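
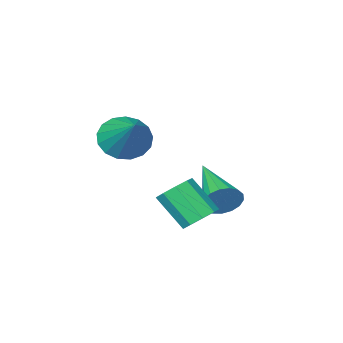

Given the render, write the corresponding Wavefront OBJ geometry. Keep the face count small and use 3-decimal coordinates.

v 3.579 0.74 0.722
v 4.204 0.399 0.887
v 3.961 1.9 1.678
v 4.287 0.598 0.613
v 4.208 0.829 0.363
v 3.986 1.04 0.196
v 3.67 1.183 0.149
v 3.334 1.223 0.234
v 3.053 1.153 0.43
v 2.894 0.989 0.694
v 2.891 0.767 0.964
v 3.046 0.539 1.179
v 3.324 0.358 1.289
v 3.659 0.263 1.27
v 3.977 0.278 1.125
v 0.843 1.159 -2.087
v 1.04 0.943 -2.588
v 0.397 -0.539 -1.533
v 1.263 0.939 -2.422
v 1.389 0.985 -2.179
v 1.39 1.071 -1.915
v 1.266 1.176 -1.69
v 1.046 1.278 -1.556
v 0.778 1.353 -1.544
v 0.526 1.382 -1.656
v 0.347 1.361 -1.866
v 0.281 1.293 -2.127
v 0.344 1.195 -2.379
v 0.521 1.088 -2.564
v 0.773 0.997 -2.639
v 2.301 2.34 -1.866
v 2.616 2.044 -2.238
v 2.955 1.284 -1.345
v 2.639 1.58 -0.974
v 2.83 2.328 -2.077
v 3.169 1.568 -1.185
v 2.796 2.617 -1.818
v 3.135 1.857 -0.926
v 2.531 2.777 -1.581
v 2.869 2.017 -0.689
v 2.157 2.732 -1.478
v 2.496 1.972 -0.586
v 1.851 2.504 -1.556
v 2.19 1.744 -0.664
v 1.755 2.199 -1.779
v 2.094 1.439 -0.887
v 1.915 1.96 -2.043
v 2.253 1.2 -1.151
v 2.255 1.899 -2.224
v 2.593 1.139 -1.332
f 2 1 4
f 2 4 3
f 4 1 5
f 4 5 3
f 5 1 6
f 5 6 3
f 6 1 7
f 6 7 3
f 7 1 8
f 7 8 3
f 8 1 9
f 8 9 3
f 9 1 10
f 9 10 3
f 10 1 11
f 10 11 3
f 11 1 12
f 11 12 3
f 12 1 13
f 12 13 3
f 13 1 14
f 13 14 3
f 14 1 15
f 14 15 3
f 15 1 2
f 15 2 3
f 17 16 19
f 17 19 18
f 19 16 20
f 19 20 18
f 20 16 21
f 20 21 18
f 21 16 22
f 21 22 18
f 22 16 23
f 22 23 18
f 23 16 24
f 23 24 18
f 24 16 25
f 24 25 18
f 25 16 26
f 25 26 18
f 26 16 27
f 26 27 18
f 27 16 28
f 27 28 18
f 28 16 29
f 28 29 18
f 29 16 30
f 29 30 18
f 30 16 17
f 30 17 18
f 32 31 35
f 32 35 33
f 33 35 36
f 33 36 34
f 35 31 37
f 35 37 36
f 36 37 38
f 36 38 34
f 37 31 39
f 37 39 38
f 38 39 40
f 38 40 34
f 39 31 41
f 39 41 40
f 40 41 42
f 40 42 34
f 41 31 43
f 41 43 42
f 42 43 44
f 42 44 34
f 43 31 45
f 43 45 44
f 44 45 46
f 44 46 34
f 45 31 47
f 45 47 46
f 46 47 48
f 46 48 34
f 47 31 49
f 47 49 48
f 48 49 50
f 48 50 34
f 49 31 32
f 49 32 50
f 50 32 33
f 50 33 34



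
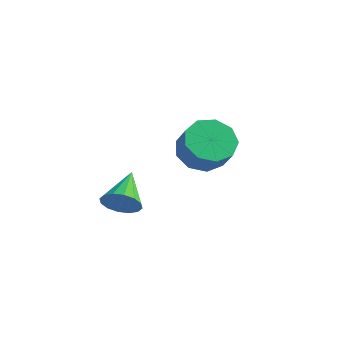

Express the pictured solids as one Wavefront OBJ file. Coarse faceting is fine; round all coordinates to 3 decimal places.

v 1.542 -4.643 -3.738
v 1.996 -4.258 -4.242
v 1.078 -3.237 -3.082
v 1.638 -4.29 -4.427
v 1.255 -4.417 -4.427
v 0.948 -4.604 -4.242
v 0.801 -4.802 -3.923
v 0.853 -4.957 -3.554
v 1.089 -5.028 -3.234
v 1.446 -4.996 -3.049
v 1.83 -4.87 -3.049
v 2.136 -4.682 -3.234
v 2.283 -4.484 -3.554
v 2.232 -4.329 -3.923
v 2.026 0.016 -3.416
v 2.91 0.063 -3.962
v 3.557 -0.349 -2.95
v 2.674 -0.396 -2.404
v 2.793 0.684 -3.634
v 3.441 0.271 -2.623
v 2.318 0.992 -3.205
v 2.965 0.579 -2.193
v 1.706 0.844 -2.874
v 2.353 0.431 -1.862
v 1.244 0.308 -2.796
v 1.891 -0.104 -1.784
v 1.148 -0.364 -3.009
v 1.795 -0.776 -1.997
v 1.463 -0.858 -3.412
v 2.11 -1.271 -2.4
v 2.042 -0.943 -3.817
v 2.689 -1.356 -2.805
v 2.613 -0.579 -4.034
v 3.261 -0.992 -3.022
f 2 1 4
f 2 4 3
f 4 1 5
f 4 5 3
f 5 1 6
f 5 6 3
f 6 1 7
f 6 7 3
f 7 1 8
f 7 8 3
f 8 1 9
f 8 9 3
f 9 1 10
f 9 10 3
f 10 1 11
f 10 11 3
f 11 1 12
f 11 12 3
f 12 1 13
f 12 13 3
f 13 1 14
f 13 14 3
f 14 1 2
f 14 2 3
f 16 15 19
f 16 19 17
f 17 19 20
f 17 20 18
f 19 15 21
f 19 21 20
f 20 21 22
f 20 22 18
f 21 15 23
f 21 23 22
f 22 23 24
f 22 24 18
f 23 15 25
f 23 25 24
f 24 25 26
f 24 26 18
f 25 15 27
f 25 27 26
f 26 27 28
f 26 28 18
f 27 15 29
f 27 29 28
f 28 29 30
f 28 30 18
f 29 15 31
f 29 31 30
f 30 31 32
f 30 32 18
f 31 15 33
f 31 33 32
f 32 33 34
f 32 34 18
f 33 15 16
f 33 16 34
f 34 16 17
f 34 17 18



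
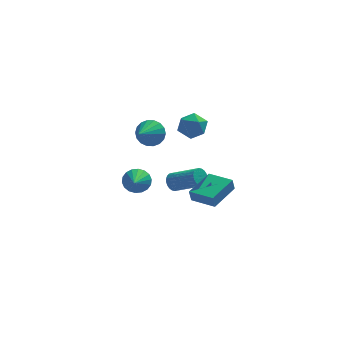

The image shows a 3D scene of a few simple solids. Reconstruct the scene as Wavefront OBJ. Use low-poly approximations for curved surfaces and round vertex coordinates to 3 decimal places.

v 1.186 2.563 0.778
v 1.779 1.777 1.043
v -0.059 1.523 0.477
v 0.534 0.737 0.742
v 0.224 1.403 1.45
v 0.994 2.045 1.636
v 0.726 1.255 -0.116
v 1.496 1.897 0.07
v 1.495 0.968 0.49
v 1.185 1.059 1.457
v 0.535 2.241 0.063
v 0.225 2.332 1.03
v 0.359 -3.98 -1.922
v 0.217 -4.066 -1.129
v 1.637 -2.401 -1.523
v 1.496 -2.487 -0.731
v 1.624 -5.033 -1.809
v 1.483 -5.119 -1.017
v 2.903 -3.454 -1.411
v 2.761 -3.54 -0.618
v -0.495 -1.282 -2.188
v -0.269 -1.526 -2.758
v 1.261 -2.482 -1.743
v 1.035 -2.238 -1.172
v -0.14 -1.304 -2.743
v 1.39 -2.259 -1.728
v -0.065 -1.078 -2.644
v 1.466 -2.034 -1.629
v -0.055 -0.884 -2.476
v 1.475 -1.839 -1.461
v -0.112 -0.75 -2.263
v 1.418 -1.706 -1.248
v -0.228 -0.697 -2.039
v 1.302 -1.653 -1.024
v -0.384 -0.733 -1.838
v 1.146 -1.689 -0.823
v -0.557 -0.853 -1.69
v 0.973 -1.809 -0.675
v -0.721 -1.038 -1.617
v 0.809 -1.994 -0.602
v -0.85 -1.261 -1.632
v 0.68 -2.216 -0.617
v -0.926 -1.486 -1.731
v 0.605 -2.442 -0.716
v -0.935 -1.681 -1.899
v 0.595 -2.636 -0.884
v -0.878 -1.814 -2.112
v 0.652 -2.77 -1.097
v -0.762 -1.867 -2.336
v 0.768 -2.823 -1.321
v -0.606 -1.831 -2.537
v 0.924 -2.787 -1.522
v -0.433 -1.711 -2.685
v 1.097 -2.667 -1.67
v -1.526 4.206 -1.424
v -0.911 4.341 -0.634
v -2.334 2.694 -0.536
v -1.267 4.593 -0.528
v -1.674 4.769 -0.599
v -2.052 4.834 -0.834
v -2.326 4.774 -1.185
v -2.441 4.601 -1.584
v -2.375 4.35 -1.951
v -2.141 4.071 -2.214
v -1.784 3.818 -2.32
v -1.377 3.642 -2.248
v -0.999 3.577 -2.014
v -0.725 3.637 -1.662
v -0.61 3.81 -1.263
v -0.677 4.061 -0.896
v -2.504 1.82 -4.135
v -2.224 1.363 -4.871
v -2.736 0.18 -3.205
v -1.879 1.429 -4.669
v -1.658 1.573 -4.361
v -1.605 1.765 -4.009
v -1.73 1.968 -3.681
v -2.008 2.142 -3.444
v -2.385 2.252 -3.343
v -2.785 2.277 -3.4
v -3.13 2.211 -3.602
v -3.351 2.067 -3.91
v -3.404 1.875 -4.262
v -3.279 1.672 -4.589
v -3.001 1.498 -4.827
v -2.624 1.388 -4.927
f 1 12 6
f 1 6 2
f 1 2 8
f 1 8 11
f 1 11 12
f 2 6 10
f 6 12 5
f 12 11 3
f 11 8 7
f 8 2 9
f 4 10 5
f 4 5 3
f 4 3 7
f 4 7 9
f 4 9 10
f 5 10 6
f 3 5 12
f 7 3 11
f 9 7 8
f 10 9 2
f 14 16 13
f 17 14 13
f 13 16 15
f 15 17 13
f 14 20 16
f 18 14 17
f 18 20 14
f 16 20 15
f 19 17 15
f 15 20 19
f 19 18 17
f 20 18 19
f 22 21 25
f 22 25 23
f 23 25 26
f 23 26 24
f 25 21 27
f 25 27 26
f 26 27 28
f 26 28 24
f 27 21 29
f 27 29 28
f 28 29 30
f 28 30 24
f 29 21 31
f 29 31 30
f 30 31 32
f 30 32 24
f 31 21 33
f 31 33 32
f 32 33 34
f 32 34 24
f 33 21 35
f 33 35 34
f 34 35 36
f 34 36 24
f 35 21 37
f 35 37 36
f 36 37 38
f 36 38 24
f 37 21 39
f 37 39 38
f 38 39 40
f 38 40 24
f 39 21 41
f 39 41 40
f 40 41 42
f 40 42 24
f 41 21 43
f 41 43 42
f 42 43 44
f 42 44 24
f 43 21 45
f 43 45 44
f 44 45 46
f 44 46 24
f 45 21 47
f 45 47 46
f 46 47 48
f 46 48 24
f 47 21 49
f 47 49 48
f 48 49 50
f 48 50 24
f 49 21 51
f 49 51 50
f 50 51 52
f 50 52 24
f 51 21 53
f 51 53 52
f 52 53 54
f 52 54 24
f 53 21 22
f 53 22 54
f 54 22 23
f 54 23 24
f 56 55 58
f 56 58 57
f 58 55 59
f 58 59 57
f 59 55 60
f 59 60 57
f 60 55 61
f 60 61 57
f 61 55 62
f 61 62 57
f 62 55 63
f 62 63 57
f 63 55 64
f 63 64 57
f 64 55 65
f 64 65 57
f 65 55 66
f 65 66 57
f 66 55 67
f 66 67 57
f 67 55 68
f 67 68 57
f 68 55 69
f 68 69 57
f 69 55 70
f 69 70 57
f 70 55 56
f 70 56 57
f 72 71 74
f 72 74 73
f 74 71 75
f 74 75 73
f 75 71 76
f 75 76 73
f 76 71 77
f 76 77 73
f 77 71 78
f 77 78 73
f 78 71 79
f 78 79 73
f 79 71 80
f 79 80 73
f 80 71 81
f 80 81 73
f 81 71 82
f 81 82 73
f 82 71 83
f 82 83 73
f 83 71 84
f 83 84 73
f 84 71 85
f 84 85 73
f 85 71 86
f 85 86 73
f 86 71 72
f 86 72 73



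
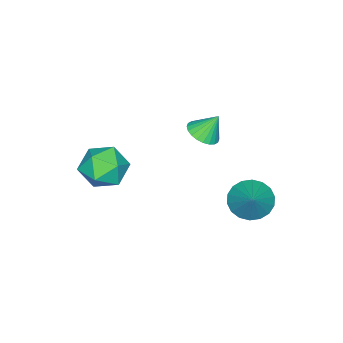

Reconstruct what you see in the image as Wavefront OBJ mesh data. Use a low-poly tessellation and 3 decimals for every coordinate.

v -0.848 1.194 -4.448
v -0.245 1.497 -5.187
v 0.248 1.886 -3.272
v -0.52 1.843 -5.135
v -0.86 2.061 -4.947
v -1.197 2.107 -4.66
v -1.465 1.972 -4.331
v -1.611 1.683 -4.026
v -1.605 1.297 -3.804
v -1.45 0.891 -3.71
v -1.175 0.545 -3.762
v -0.836 0.327 -3.95
v -0.498 0.281 -4.237
v -0.23 0.416 -4.565
v -0.085 0.705 -4.871
v -0.09 1.091 -5.093
v 0.314 -0.443 -0.01
v 1.043 -0.292 0.144
v -0.014 0.083 1.03
v 0.964 -0.048 -0.004
v 0.785 0.136 -0.154
v 0.535 0.232 -0.281
v 0.252 0.225 -0.367
v -0.023 0.116 -0.399
v -0.245 -0.077 -0.371
v -0.383 -0.327 -0.289
v -0.415 -0.594 -0.164
v -0.335 -0.838 -0.015
v -0.157 -1.022 0.134
v 0.093 -1.117 0.262
v 0.377 -1.111 0.348
v 0.651 -1.002 0.38
v 0.874 -0.808 0.352
v 1.011 -0.559 0.269
v 2.826 -2.868 -2.594
v 3.593 -3.501 -2.025
v 1.487 -4.059 -2.115
v 2.254 -4.692 -1.546
v 1.963 -3.655 -1.154
v 2.79 -2.919 -1.45
v 2.29 -4.641 -2.69
v 3.117 -3.905 -2.986
v 3.262 -4.597 -2.084
v 3.059 -3.988 -1.134
v 2.021 -3.572 -3.006
v 1.818 -2.963 -2.056
f 2 1 4
f 2 4 3
f 4 1 5
f 4 5 3
f 5 1 6
f 5 6 3
f 6 1 7
f 6 7 3
f 7 1 8
f 7 8 3
f 8 1 9
f 8 9 3
f 9 1 10
f 9 10 3
f 10 1 11
f 10 11 3
f 11 1 12
f 11 12 3
f 12 1 13
f 12 13 3
f 13 1 14
f 13 14 3
f 14 1 15
f 14 15 3
f 15 1 16
f 15 16 3
f 16 1 2
f 16 2 3
f 18 17 20
f 18 20 19
f 20 17 21
f 20 21 19
f 21 17 22
f 21 22 19
f 22 17 23
f 22 23 19
f 23 17 24
f 23 24 19
f 24 17 25
f 24 25 19
f 25 17 26
f 25 26 19
f 26 17 27
f 26 27 19
f 27 17 28
f 27 28 19
f 28 17 29
f 28 29 19
f 29 17 30
f 29 30 19
f 30 17 31
f 30 31 19
f 31 17 32
f 31 32 19
f 32 17 33
f 32 33 19
f 33 17 34
f 33 34 19
f 34 17 18
f 34 18 19
f 35 46 40
f 35 40 36
f 35 36 42
f 35 42 45
f 35 45 46
f 36 40 44
f 40 46 39
f 46 45 37
f 45 42 41
f 42 36 43
f 38 44 39
f 38 39 37
f 38 37 41
f 38 41 43
f 38 43 44
f 39 44 40
f 37 39 46
f 41 37 45
f 43 41 42
f 44 43 36



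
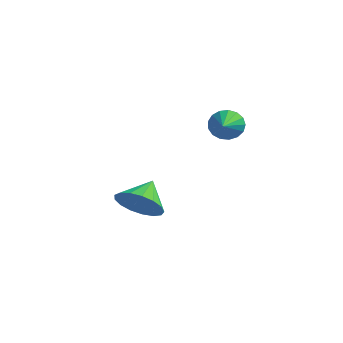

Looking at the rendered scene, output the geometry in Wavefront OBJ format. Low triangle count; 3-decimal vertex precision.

v 2.807 0.41 1.499
v 3.295 0.386 0.984
v 3.513 -1.19 2.241
v 3.444 0.567 1.23
v 3.448 0.711 1.537
v 3.305 0.787 1.836
v 3.048 0.776 2.058
v 2.735 0.681 2.151
v 2.439 0.524 2.095
v 2.227 0.341 1.903
v 2.148 0.174 1.618
v 2.219 0.061 1.306
v 2.426 0.028 1.038
v 2.719 0.082 0.875
v 3.033 0.211 0.856
v -0.496 -0.491 -3.25
v 0.503 -0.274 -3.492
v -0.564 0.671 -2.49
v 0.24 -0.05 -3.857
v -0.192 0.072 -4.083
v -0.693 0.066 -4.118
v -1.149 -0.068 -3.955
v -1.456 -0.299 -3.63
v -1.542 -0.574 -3.218
v -1.389 -0.829 -2.813
v -1.031 -1.008 -2.509
v -0.55 -1.067 -2.374
v -0.057 -0.995 -2.44
v 0.335 -0.807 -2.692
v 0.537 -0.547 -3.071
f 2 1 4
f 2 4 3
f 4 1 5
f 4 5 3
f 5 1 6
f 5 6 3
f 6 1 7
f 6 7 3
f 7 1 8
f 7 8 3
f 8 1 9
f 8 9 3
f 9 1 10
f 9 10 3
f 10 1 11
f 10 11 3
f 11 1 12
f 11 12 3
f 12 1 13
f 12 13 3
f 13 1 14
f 13 14 3
f 14 1 15
f 14 15 3
f 15 1 2
f 15 2 3
f 17 16 19
f 17 19 18
f 19 16 20
f 19 20 18
f 20 16 21
f 20 21 18
f 21 16 22
f 21 22 18
f 22 16 23
f 22 23 18
f 23 16 24
f 23 24 18
f 24 16 25
f 24 25 18
f 25 16 26
f 25 26 18
f 26 16 27
f 26 27 18
f 27 16 28
f 27 28 18
f 28 16 29
f 28 29 18
f 29 16 30
f 29 30 18
f 30 16 17
f 30 17 18



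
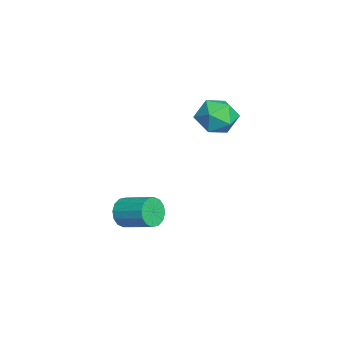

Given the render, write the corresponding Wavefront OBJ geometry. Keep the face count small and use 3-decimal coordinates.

v 2.342 -1.028 -2.01
v 2.864 -1.067 -2.68
v 3.761 0.289 -2.059
v 3.238 0.328 -1.39
v 2.54 -0.796 -2.803
v 3.437 0.56 -2.183
v 2.163 -0.588 -2.715
v 3.06 0.768 -2.095
v 1.834 -0.497 -2.437
v 2.731 0.859 -1.817
v 1.641 -0.548 -2.045
v 2.538 0.808 -1.425
v 1.635 -0.728 -1.644
v 2.532 0.628 -1.024
v 1.819 -0.989 -1.341
v 2.716 0.367 -0.72
v 2.143 -1.26 -1.217
v 3.04 0.096 -0.597
v 2.52 -1.468 -1.305
v 3.417 -0.112 -0.685
v 2.849 -1.559 -1.583
v 3.746 -0.203 -0.963
v 3.042 -1.508 -1.975
v 3.939 -0.152 -1.355
v 3.048 -1.328 -2.376
v 3.945 0.028 -1.756
v 0.648 3.625 4.519
v 1.717 3.779 4.872
v 1.263 2.681 3.068
v 2.332 2.835 3.421
v 1.632 2.16 4.007
v 1.251 2.743 4.904
v 1.729 3.717 3.036
v 1.348 4.3 3.933
v 2.384 3.835 3.955
v 2.324 2.873 4.556
v 0.656 3.587 3.384
v 0.596 2.625 3.985
f 2 1 5
f 2 5 3
f 3 5 6
f 3 6 4
f 5 1 7
f 5 7 6
f 6 7 8
f 6 8 4
f 7 1 9
f 7 9 8
f 8 9 10
f 8 10 4
f 9 1 11
f 9 11 10
f 10 11 12
f 10 12 4
f 11 1 13
f 11 13 12
f 12 13 14
f 12 14 4
f 13 1 15
f 13 15 14
f 14 15 16
f 14 16 4
f 15 1 17
f 15 17 16
f 16 17 18
f 16 18 4
f 17 1 19
f 17 19 18
f 18 19 20
f 18 20 4
f 19 1 21
f 19 21 20
f 20 21 22
f 20 22 4
f 21 1 23
f 21 23 22
f 22 23 24
f 22 24 4
f 23 1 25
f 23 25 24
f 24 25 26
f 24 26 4
f 25 1 2
f 25 2 26
f 26 2 3
f 26 3 4
f 27 38 32
f 27 32 28
f 27 28 34
f 27 34 37
f 27 37 38
f 28 32 36
f 32 38 31
f 38 37 29
f 37 34 33
f 34 28 35
f 30 36 31
f 30 31 29
f 30 29 33
f 30 33 35
f 30 35 36
f 31 36 32
f 29 31 38
f 33 29 37
f 35 33 34
f 36 35 28



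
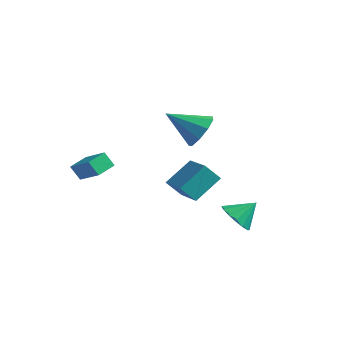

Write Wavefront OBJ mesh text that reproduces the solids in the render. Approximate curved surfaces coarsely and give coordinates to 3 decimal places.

v 2.321 0.793 3.298
v 3.019 0.32 3.958
v 0.759 0.027 4.402
v 2.861 0.992 4.201
v 2.45 1.571 4.021
v 1.98 1.786 3.504
v 1.669 1.536 2.89
v 1.663 0.938 2.467
v 1.965 0.273 2.434
v 2.434 -0.15 2.804
v 2.85 -0.131 3.406
v 3.594 1.95 -3.042
v 4.488 1.684 -3.429
v 4.246 2.83 -2.138
v 4.333 2.093 -3.715
v 3.98 2.464 -3.821
v 3.523 2.697 -3.718
v 3.086 2.73 -3.434
v 2.784 2.554 -3.045
v 2.699 2.216 -2.655
v 2.855 1.807 -2.369
v 3.208 1.436 -2.263
v 3.664 1.203 -2.365
v 4.102 1.17 -2.649
v 4.404 1.346 -3.039
v -2.244 -2.892 0.161
v -2.788 -2.955 0.9
v -2.103 -1.828 0.356
v -2.648 -1.892 1.095
v -0.812 -3.268 1.185
v -1.357 -3.332 1.924
v -0.672 -2.205 1.38
v -1.216 -2.268 2.119
v 0.334 1.858 -2.021
v 0.834 3.339 -0.941
v -1.342 2.983 -2.789
v -0.842 4.465 -1.709
v 1.022 2.275 -2.911
v 1.522 3.757 -1.831
v -0.654 3.401 -3.679
v -0.154 4.882 -2.599
f 2 1 4
f 2 4 3
f 4 1 5
f 4 5 3
f 5 1 6
f 5 6 3
f 6 1 7
f 6 7 3
f 7 1 8
f 7 8 3
f 8 1 9
f 8 9 3
f 9 1 10
f 9 10 3
f 10 1 11
f 10 11 3
f 11 1 2
f 11 2 3
f 13 12 15
f 13 15 14
f 15 12 16
f 15 16 14
f 16 12 17
f 16 17 14
f 17 12 18
f 17 18 14
f 18 12 19
f 18 19 14
f 19 12 20
f 19 20 14
f 20 12 21
f 20 21 14
f 21 12 22
f 21 22 14
f 22 12 23
f 22 23 14
f 23 12 24
f 23 24 14
f 24 12 25
f 24 25 14
f 25 12 13
f 25 13 14
f 27 29 26
f 30 27 26
f 26 29 28
f 28 30 26
f 27 33 29
f 31 27 30
f 31 33 27
f 29 33 28
f 32 30 28
f 28 33 32
f 32 31 30
f 33 31 32
f 35 37 34
f 38 35 34
f 34 37 36
f 36 38 34
f 35 41 37
f 39 35 38
f 39 41 35
f 37 41 36
f 40 38 36
f 36 41 40
f 40 39 38
f 41 39 40



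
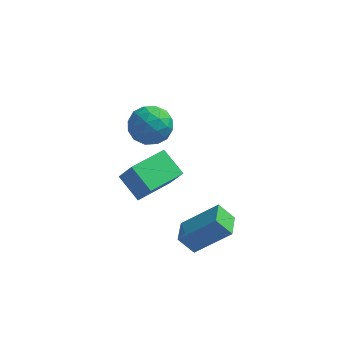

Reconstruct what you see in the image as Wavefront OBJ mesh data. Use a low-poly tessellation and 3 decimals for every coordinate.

v 0.102 0.84 -2.328
v -0.791 1.582 -1.601
v -0.487 1.181 -3.4
v -1.38 1.923 -2.673
v 1.2 2.297 -2.467
v 0.307 3.039 -1.74
v 0.611 2.638 -3.539
v -0.282 3.38 -2.812
v -0.251 1.344 2.602
v 0.253 1.53 1.81
v 0.007 -0.17 2.41
v 0.511 0.016 1.618
v 0.855 0.268 2.475
v 0.695 1.204 2.594
v -0.435 0.156 1.626
v -0.595 1.092 1.745
v 0.139 0.796 1.208
v 0.937 0.865 1.732
v -0.677 0.495 2.488
v 0.121 0.564 3.012
v -0.022 1.57 2.223
v 0.282 -0.21 1.997
v 0.483 -0.062 2.5
v 0.78 0.047 2.035
v 0.238 1.378 2.683
v 0.535 1.488 2.218
v 0.888 0.746 2.609
v -0.275 -0.128 2.002
v 0.022 -0.018 1.537
v -0.52 1.313 2.185
v -0.223 1.422 1.72
v -0.628 0.614 1.611
v 0.208 1.248 1.403
v 0.36 0.358 1.29
v -0.197 0.44 1.295
v -0.29 0.991 1.365
v 0.677 1.289 1.712
v 0.828 0.399 1.599
v 1.03 0.547 2.102
v 0.937 1.097 2.172
v 0.61 0.857 1.357
v -0.568 0.961 2.621
v -0.417 0.071 2.508
v -0.677 0.263 2.048
v -0.77 0.813 2.118
v -0.1 1.002 2.93
v 0.052 0.112 2.817
v 0.55 0.369 2.855
v 0.457 0.92 2.925
v -0.35 0.503 2.863
v 2.258 -2.355 -2.731
v 1.615 -2.308 -2.019
v 2.232 -1.279 -2.825
v 1.589 -1.232 -2.113
v 3.691 -2.208 -1.447
v 3.048 -2.161 -0.735
v 3.665 -1.132 -1.541
v 3.022 -1.085 -0.829
f 2 4 1
f 5 2 1
f 1 4 3
f 3 5 1
f 2 8 4
f 6 2 5
f 6 8 2
f 4 8 3
f 7 5 3
f 3 8 7
f 7 6 5
f 8 6 7
f 9 46 25
f 46 20 49
f 25 49 14
f 46 49 25
f 9 25 21
f 25 14 26
f 21 26 10
f 25 26 21
f 9 21 30
f 21 10 31
f 30 31 16
f 21 31 30
f 9 30 42
f 30 16 45
f 42 45 19
f 30 45 42
f 9 42 46
f 42 19 50
f 46 50 20
f 42 50 46
f 10 26 37
f 26 14 40
f 37 40 18
f 26 40 37
f 14 49 27
f 49 20 48
f 27 48 13
f 49 48 27
f 20 50 47
f 50 19 43
f 47 43 11
f 50 43 47
f 19 45 44
f 45 16 32
f 44 32 15
f 45 32 44
f 16 31 36
f 31 10 33
f 36 33 17
f 31 33 36
f 12 38 24
f 38 18 39
f 24 39 13
f 38 39 24
f 12 24 22
f 24 13 23
f 22 23 11
f 24 23 22
f 12 22 29
f 22 11 28
f 29 28 15
f 22 28 29
f 12 29 34
f 29 15 35
f 34 35 17
f 29 35 34
f 12 34 38
f 34 17 41
f 38 41 18
f 34 41 38
f 13 39 27
f 39 18 40
f 27 40 14
f 39 40 27
f 11 23 47
f 23 13 48
f 47 48 20
f 23 48 47
f 15 28 44
f 28 11 43
f 44 43 19
f 28 43 44
f 17 35 36
f 35 15 32
f 36 32 16
f 35 32 36
f 18 41 37
f 41 17 33
f 37 33 10
f 41 33 37
f 52 54 51
f 55 52 51
f 51 54 53
f 53 55 51
f 52 58 54
f 56 52 55
f 56 58 52
f 54 58 53
f 57 55 53
f 53 58 57
f 57 56 55
f 58 56 57



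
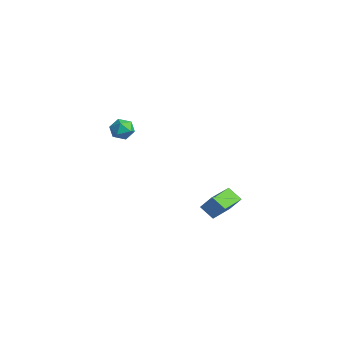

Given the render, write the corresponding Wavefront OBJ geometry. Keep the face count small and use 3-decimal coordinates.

v 4.377 -1.419 -2.805
v 3.772 -1.704 -2.331
v 3.657 -0.173 -2.976
v 3.052 -0.457 -2.501
v 4.788 -1.083 -2.079
v 4.183 -1.367 -1.604
v 4.068 0.164 -2.249
v 3.463 -0.121 -1.775
v -2.524 -2.585 -0.259
v -2.175 -2.26 -0.673
v -1.725 -2.64 0.373
v -1.376 -2.315 -0.041
v -1.848 -2.03 0.267
v -2.342 -1.996 -0.124
v -1.558 -2.904 -0.176
v -2.052 -2.87 -0.567
v -1.578 -2.457 -0.621
v -1.757 -1.917 -0.348
v -2.143 -2.983 0.048
v -2.322 -2.443 0.321
f 2 4 1
f 5 2 1
f 1 4 3
f 3 5 1
f 2 8 4
f 6 2 5
f 6 8 2
f 4 8 3
f 7 5 3
f 3 8 7
f 7 6 5
f 8 6 7
f 9 20 14
f 9 14 10
f 9 10 16
f 9 16 19
f 9 19 20
f 10 14 18
f 14 20 13
f 20 19 11
f 19 16 15
f 16 10 17
f 12 18 13
f 12 13 11
f 12 11 15
f 12 15 17
f 12 17 18
f 13 18 14
f 11 13 20
f 15 11 19
f 17 15 16
f 18 17 10



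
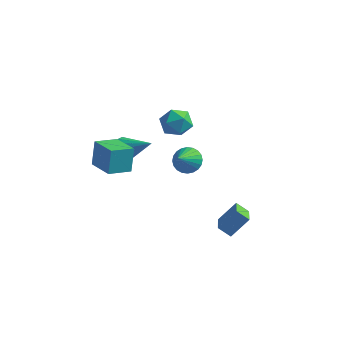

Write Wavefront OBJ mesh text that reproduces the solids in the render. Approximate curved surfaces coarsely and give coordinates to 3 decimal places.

v -0.914 1.711 3.453
v 0.088 1.67 3.833
v -0.688 0.17 2.687
v 0.314 0.129 3.067
v -0.517 0.046 3.739
v -0.658 0.999 4.212
v 0.058 0.841 2.308
v -0.083 1.794 2.781
v 0.688 1.133 3.125
v 0.333 0.641 4.01
v -0.933 1.199 2.51
v -1.288 0.707 3.395
v -4.423 2.298 -1.604
v -3.95 2.291 -2.347
v -2.617 2.302 -0.456
v -4.012 2.732 -2.251
v -4.184 3.057 -1.982
v -4.42 3.178 -1.612
v -4.656 3.064 -1.239
v -4.83 2.745 -0.965
v -4.895 2.306 -0.862
v -4.833 1.865 -0.958
v -4.661 1.54 -1.227
v -4.426 1.418 -1.597
v -4.189 1.533 -1.97
v -4.015 1.852 -2.244
v -4.531 -1.643 -0.16
v -4.616 -1.083 1.464
v -3.69 -0.41 -0.541
v -3.775 0.149 1.083
v -2.925 -2.609 0.257
v -3.01 -2.05 1.881
v -2.084 -1.377 -0.124
v -2.169 -0.817 1.5
v 1.431 -1.181 2.005
v 2.293 -0.99 2.223
v 1.429 -2.419 3.095
v 2.117 -0.786 2.454
v 1.836 -0.643 2.617
v 1.493 -0.581 2.686
v 1.141 -0.611 2.652
v 0.833 -0.727 2.519
v 0.616 -0.913 2.308
v 0.523 -1.139 2.051
v 0.568 -1.372 1.787
v 0.745 -1.576 1.556
v 1.026 -1.719 1.393
v 1.368 -1.781 1.323
v 1.721 -1.751 1.358
v 2.029 -1.635 1.49
v 2.246 -1.449 1.701
v 2.339 -1.223 1.959
v 3.34 -1.045 -3.535
v 4.121 -0.227 -2.334
v 2.746 0.261 -4.038
v 3.527 1.079 -2.836
v 4.113 -0.919 -4.124
v 4.894 -0.101 -2.922
v 3.519 0.387 -4.626
v 4.3 1.205 -3.425
f 1 12 6
f 1 6 2
f 1 2 8
f 1 8 11
f 1 11 12
f 2 6 10
f 6 12 5
f 12 11 3
f 11 8 7
f 8 2 9
f 4 10 5
f 4 5 3
f 4 3 7
f 4 7 9
f 4 9 10
f 5 10 6
f 3 5 12
f 7 3 11
f 9 7 8
f 10 9 2
f 14 13 16
f 14 16 15
f 16 13 17
f 16 17 15
f 17 13 18
f 17 18 15
f 18 13 19
f 18 19 15
f 19 13 20
f 19 20 15
f 20 13 21
f 20 21 15
f 21 13 22
f 21 22 15
f 22 13 23
f 22 23 15
f 23 13 24
f 23 24 15
f 24 13 25
f 24 25 15
f 25 13 26
f 25 26 15
f 26 13 14
f 26 14 15
f 28 30 27
f 31 28 27
f 27 30 29
f 29 31 27
f 28 34 30
f 32 28 31
f 32 34 28
f 30 34 29
f 33 31 29
f 29 34 33
f 33 32 31
f 34 32 33
f 36 35 38
f 36 38 37
f 38 35 39
f 38 39 37
f 39 35 40
f 39 40 37
f 40 35 41
f 40 41 37
f 41 35 42
f 41 42 37
f 42 35 43
f 42 43 37
f 43 35 44
f 43 44 37
f 44 35 45
f 44 45 37
f 45 35 46
f 45 46 37
f 46 35 47
f 46 47 37
f 47 35 48
f 47 48 37
f 48 35 49
f 48 49 37
f 49 35 50
f 49 50 37
f 50 35 51
f 50 51 37
f 51 35 52
f 51 52 37
f 52 35 36
f 52 36 37
f 54 56 53
f 57 54 53
f 53 56 55
f 55 57 53
f 54 60 56
f 58 54 57
f 58 60 54
f 56 60 55
f 59 57 55
f 55 60 59
f 59 58 57
f 60 58 59



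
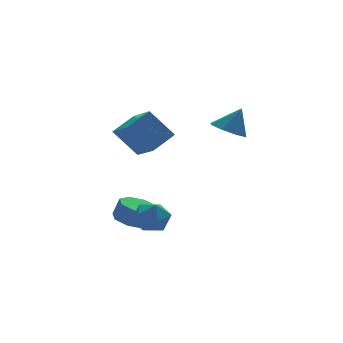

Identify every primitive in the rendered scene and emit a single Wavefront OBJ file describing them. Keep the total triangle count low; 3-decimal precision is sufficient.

v -4.363 1.916 1.491
v -4.289 0.166 2.35
v -3.017 2.334 2.226
v -2.943 0.584 3.085
v -3.317 1.216 -0.025
v -3.243 -0.534 0.834
v -1.971 1.634 0.71
v -1.897 -0.116 1.569
v -0.03 -2.26 2.285
v 0.537 -3.051 1.98
v 0.67 -2.28 3.635
v 0.871 -2.365 1.817
v 0.677 -1.617 1.929
v 0.07 -1.245 2.249
v -0.596 -1.468 2.591
v -0.93 -2.155 2.753
v -0.737 -2.903 2.642
v -0.129 -3.274 2.321
v -3.828 0.731 -4.275
v -2.801 0.89 -4.566
v -2.484 0.727 -3.536
v -3.512 0.569 -3.245
v -3.177 1.59 -4.34
v -2.86 1.428 -3.31
v -3.935 1.787 -4.076
v -3.618 1.625 -3.045
v -4.63 1.366 -3.928
v -4.314 1.203 -2.898
v -4.856 0.573 -3.984
v -4.539 0.41 -2.954
v -4.48 -0.128 -4.21
v -4.163 -0.29 -3.18
v -3.722 -0.325 -4.475
v -3.405 -0.487 -3.444
v -3.026 0.097 -4.622
v -2.71 -0.066 -3.592
v -3.713 -0.587 -3.362
v -2.98 -1.277 -3.667
v -4.66 -1.863 -2.753
v -3.927 -2.553 -3.058
v -3.728 -1.889 -2.267
v -3.143 -1.101 -2.643
v -4.497 -2.039 -3.777
v -3.912 -1.251 -4.153
v -3.465 -2.174 -3.923
v -2.99 -2.082 -2.99
v -4.65 -1.058 -3.43
v -4.175 -0.966 -2.497
f 2 4 1
f 5 2 1
f 1 4 3
f 3 5 1
f 2 8 4
f 6 2 5
f 6 8 2
f 4 8 3
f 7 5 3
f 3 8 7
f 7 6 5
f 8 6 7
f 10 9 12
f 10 12 11
f 12 9 13
f 12 13 11
f 13 9 14
f 13 14 11
f 14 9 15
f 14 15 11
f 15 9 16
f 15 16 11
f 16 9 17
f 16 17 11
f 17 9 18
f 17 18 11
f 18 9 10
f 18 10 11
f 20 19 23
f 20 23 21
f 21 23 24
f 21 24 22
f 23 19 25
f 23 25 24
f 24 25 26
f 24 26 22
f 25 19 27
f 25 27 26
f 26 27 28
f 26 28 22
f 27 19 29
f 27 29 28
f 28 29 30
f 28 30 22
f 29 19 31
f 29 31 30
f 30 31 32
f 30 32 22
f 31 19 33
f 31 33 32
f 32 33 34
f 32 34 22
f 33 19 35
f 33 35 34
f 34 35 36
f 34 36 22
f 35 19 20
f 35 20 36
f 36 20 21
f 36 21 22
f 37 48 42
f 37 42 38
f 37 38 44
f 37 44 47
f 37 47 48
f 38 42 46
f 42 48 41
f 48 47 39
f 47 44 43
f 44 38 45
f 40 46 41
f 40 41 39
f 40 39 43
f 40 43 45
f 40 45 46
f 41 46 42
f 39 41 48
f 43 39 47
f 45 43 44
f 46 45 38



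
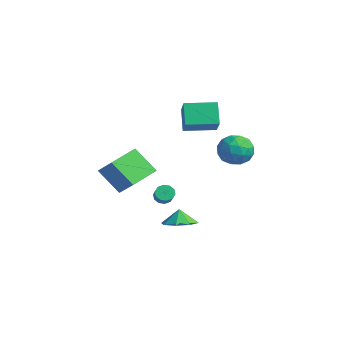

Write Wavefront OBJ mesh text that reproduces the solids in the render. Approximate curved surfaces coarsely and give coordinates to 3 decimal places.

v -1.542 2.75 2.66
v -2.438 3.148 3.912
v -0.776 4.499 2.652
v -1.671 4.897 3.905
v -0.329 2.223 3.695
v -1.224 2.621 4.948
v 0.438 3.972 3.688
v -0.458 4.37 4.94
v -4.224 2.956 -3.704
v -3.928 3.466 -3.815
v -3.139 3.153 -3.147
v -3.436 2.644 -3.036
v -4.151 3.524 -3.525
v -3.363 3.211 -2.856
v -4.402 3.366 -3.303
v -3.614 3.053 -2.634
v -4.585 3.051 -3.235
v -3.797 2.738 -2.566
v -4.631 2.7 -3.346
v -3.842 2.387 -2.677
v -4.521 2.447 -3.593
v -3.732 2.134 -2.925
v -4.297 2.389 -3.884
v -3.509 2.076 -3.215
v -4.046 2.547 -4.106
v -3.258 2.234 -3.437
v -3.863 2.862 -4.174
v -3.075 2.549 -3.505
v -3.818 3.213 -4.063
v -3.029 2.9 -3.394
v -0.623 2.059 -4.128
v 0.149 1.364 -3.834
v -0.897 2.161 -3.172
v 0.414 2.147 -3.841
v 0.072 2.879 -4.016
v -0.678 3.13 -4.257
v -1.396 2.755 -4.423
v -1.661 1.972 -4.416
v -1.318 1.24 -4.24
v -0.569 0.989 -3.999
v -4.689 -1.03 -0.925
v -3.404 -0.815 0.183
v -5.381 0.849 -0.486
v -4.096 1.064 0.622
v -3.544 -0.264 -2.402
v -2.259 -0.049 -1.294
v -4.236 1.615 -1.963
v -2.951 1.83 -0.855
v 2.809 4.714 2.75
v 3.585 3.961 2.974
v 1.715 3.419 2.186
v 2.491 2.666 2.41
v 1.989 3.202 3.234
v 2.665 4.003 3.582
v 2.635 3.377 1.578
v 3.311 4.178 1.926
v 3.478 3.135 2.249
v 3.078 3.027 3.273
v 2.222 4.353 1.887
v 1.822 4.245 2.911
v 3.293 4.451 2.911
v 2.007 2.929 2.249
v 1.712 3.244 2.733
v 2.168 2.802 2.864
v 2.752 4.476 3.269
v 3.208 4.033 3.4
v 2.27 3.587 3.553
v 2.092 3.347 1.76
v 2.548 2.904 1.891
v 3.132 4.578 2.296
v 3.588 4.136 2.427
v 3.03 3.793 1.607
v 3.686 3.523 2.617
v 3.043 2.762 2.286
v 3.128 3.18 1.796
v 3.525 3.65 2.001
v 3.451 3.46 3.219
v 2.808 2.699 2.887
v 2.513 3.014 3.372
v 2.91 3.484 3.576
v 3.388 2.974 2.793
v 2.492 4.681 2.273
v 1.849 3.92 1.941
v 2.39 3.896 1.584
v 2.787 4.366 1.788
v 2.257 4.618 2.874
v 1.614 3.857 2.543
v 1.775 3.73 3.159
v 2.172 4.2 3.364
v 1.912 4.406 2.367
f 2 4 1
f 5 2 1
f 1 4 3
f 3 5 1
f 2 8 4
f 6 2 5
f 6 8 2
f 4 8 3
f 7 5 3
f 3 8 7
f 7 6 5
f 8 6 7
f 10 9 13
f 10 13 11
f 11 13 14
f 11 14 12
f 13 9 15
f 13 15 14
f 14 15 16
f 14 16 12
f 15 9 17
f 15 17 16
f 16 17 18
f 16 18 12
f 17 9 19
f 17 19 18
f 18 19 20
f 18 20 12
f 19 9 21
f 19 21 20
f 20 21 22
f 20 22 12
f 21 9 23
f 21 23 22
f 22 23 24
f 22 24 12
f 23 9 25
f 23 25 24
f 24 25 26
f 24 26 12
f 25 9 27
f 25 27 26
f 26 27 28
f 26 28 12
f 27 9 29
f 27 29 28
f 28 29 30
f 28 30 12
f 29 9 10
f 29 10 30
f 30 10 11
f 30 11 12
f 32 31 34
f 32 34 33
f 34 31 35
f 34 35 33
f 35 31 36
f 35 36 33
f 36 31 37
f 36 37 33
f 37 31 38
f 37 38 33
f 38 31 39
f 38 39 33
f 39 31 40
f 39 40 33
f 40 31 32
f 40 32 33
f 42 44 41
f 45 42 41
f 41 44 43
f 43 45 41
f 42 48 44
f 46 42 45
f 46 48 42
f 44 48 43
f 47 45 43
f 43 48 47
f 47 46 45
f 48 46 47
f 49 86 65
f 86 60 89
f 65 89 54
f 86 89 65
f 49 65 61
f 65 54 66
f 61 66 50
f 65 66 61
f 49 61 70
f 61 50 71
f 70 71 56
f 61 71 70
f 49 70 82
f 70 56 85
f 82 85 59
f 70 85 82
f 49 82 86
f 82 59 90
f 86 90 60
f 82 90 86
f 50 66 77
f 66 54 80
f 77 80 58
f 66 80 77
f 54 89 67
f 89 60 88
f 67 88 53
f 89 88 67
f 60 90 87
f 90 59 83
f 87 83 51
f 90 83 87
f 59 85 84
f 85 56 72
f 84 72 55
f 85 72 84
f 56 71 76
f 71 50 73
f 76 73 57
f 71 73 76
f 52 78 64
f 78 58 79
f 64 79 53
f 78 79 64
f 52 64 62
f 64 53 63
f 62 63 51
f 64 63 62
f 52 62 69
f 62 51 68
f 69 68 55
f 62 68 69
f 52 69 74
f 69 55 75
f 74 75 57
f 69 75 74
f 52 74 78
f 74 57 81
f 78 81 58
f 74 81 78
f 53 79 67
f 79 58 80
f 67 80 54
f 79 80 67
f 51 63 87
f 63 53 88
f 87 88 60
f 63 88 87
f 55 68 84
f 68 51 83
f 84 83 59
f 68 83 84
f 57 75 76
f 75 55 72
f 76 72 56
f 75 72 76
f 58 81 77
f 81 57 73
f 77 73 50
f 81 73 77



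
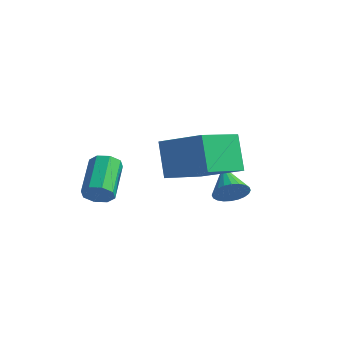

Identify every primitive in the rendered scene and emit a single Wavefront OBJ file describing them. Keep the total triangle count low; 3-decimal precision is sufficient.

v -0.275 -0.089 -0.186
v -0.339 -1.975 0.413
v 1.508 0.102 0.606
v 1.444 -1.784 1.204
v 0.396 -0.556 -1.584
v 0.332 -2.442 -0.986
v 2.179 -0.365 -0.793
v 2.115 -2.251 -0.194
v -1.919 -3.387 -2.196
v -1.592 -3.522 -1.687
v -2.395 -2.248 -0.834
v -2.721 -2.113 -1.344
v -1.375 -3.201 -1.962
v -2.178 -1.928 -1.109
v -1.477 -2.989 -2.374
v -2.28 -1.716 -1.521
v -1.838 -3.01 -2.682
v -2.64 -1.737 -1.83
v -2.245 -3.252 -2.706
v -3.048 -1.978 -1.853
v -2.462 -3.572 -2.431
v -3.265 -2.299 -1.578
v -2.36 -3.784 -2.019
v -3.163 -2.511 -1.166
v -2 -3.763 -1.71
v -2.802 -2.49 -0.858
v 0.191 1.39 -3.217
v 0.684 1.582 -2.73
v -0.831 2.15 -2.483
v 0.707 1.791 -2.916
v 0.65 1.94 -3.147
v 0.524 2.004 -3.39
v 0.347 1.975 -3.606
v 0.146 1.857 -3.763
v -0.048 1.668 -3.837
v -0.206 1.437 -3.817
v -0.303 1.198 -3.705
v -0.325 0.988 -3.519
v -0.269 0.84 -3.287
v -0.143 0.775 -3.045
v 0.035 0.804 -2.829
v 0.235 0.922 -2.672
v 0.429 1.112 -2.598
v 0.587 1.343 -2.618
f 2 4 1
f 5 2 1
f 1 4 3
f 3 5 1
f 2 8 4
f 6 2 5
f 6 8 2
f 4 8 3
f 7 5 3
f 3 8 7
f 7 6 5
f 8 6 7
f 10 9 13
f 10 13 11
f 11 13 14
f 11 14 12
f 13 9 15
f 13 15 14
f 14 15 16
f 14 16 12
f 15 9 17
f 15 17 16
f 16 17 18
f 16 18 12
f 17 9 19
f 17 19 18
f 18 19 20
f 18 20 12
f 19 9 21
f 19 21 20
f 20 21 22
f 20 22 12
f 21 9 23
f 21 23 22
f 22 23 24
f 22 24 12
f 23 9 25
f 23 25 24
f 24 25 26
f 24 26 12
f 25 9 10
f 25 10 26
f 26 10 11
f 26 11 12
f 28 27 30
f 28 30 29
f 30 27 31
f 30 31 29
f 31 27 32
f 31 32 29
f 32 27 33
f 32 33 29
f 33 27 34
f 33 34 29
f 34 27 35
f 34 35 29
f 35 27 36
f 35 36 29
f 36 27 37
f 36 37 29
f 37 27 38
f 37 38 29
f 38 27 39
f 38 39 29
f 39 27 40
f 39 40 29
f 40 27 41
f 40 41 29
f 41 27 42
f 41 42 29
f 42 27 43
f 42 43 29
f 43 27 44
f 43 44 29
f 44 27 28
f 44 28 29



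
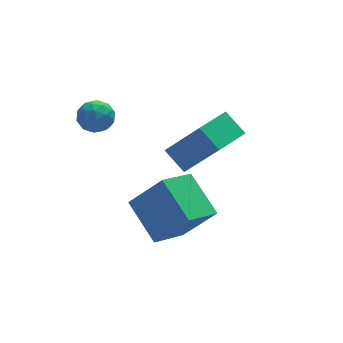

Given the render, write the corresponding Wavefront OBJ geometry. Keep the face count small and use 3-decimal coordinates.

v -0.125 0.428 -1.545
v -0.544 1.215 -0.901
v -1.025 1.392 -3.307
v -1.444 2.179 -2.662
v 1.144 1.261 -1.738
v 0.725 2.048 -1.093
v 0.244 2.225 -3.499
v -0.175 3.012 -2.855
v -4.279 2.64 -0.681
v -3.672 2.97 -0.615
v -3.928 1.85 0.035
v -3.321 2.18 0.101
v -3.899 2.462 0.36
v -4.117 2.95 -0.082
v -3.483 1.87 -0.498
v -3.701 2.358 -0.94
v -3.18 2.494 -0.501
v -3.438 2.86 0.029
v -4.162 1.96 -0.609
v -4.42 2.326 -0.079
v -4.007 2.875 -0.711
v -3.593 1.945 0.131
v -3.934 2.111 0.283
v -3.577 2.305 0.322
v -4.268 2.863 -0.398
v -3.911 3.057 -0.359
v -4.045 2.758 0.215
v -3.689 1.763 -0.221
v -3.332 1.957 -0.182
v -4.023 2.515 -0.902
v -3.666 2.709 -0.863
v -3.555 2.062 -0.795
v -3.361 2.789 -0.605
v -3.154 2.324 -0.184
v -3.25 2.142 -0.537
v -3.377 2.429 -0.797
v -3.512 3.004 -0.293
v -3.305 2.539 0.127
v -3.645 2.705 0.28
v -3.773 2.992 0.02
v -3.223 2.724 -0.227
v -4.295 2.281 -0.707
v -4.088 1.816 -0.287
v -3.827 1.828 -0.6
v -3.955 2.115 -0.86
v -4.446 2.496 -0.396
v -4.239 2.031 0.025
v -4.223 2.391 0.217
v -4.35 2.678 -0.043
v -4.377 2.096 -0.353
v -3.15 -1.567 -3.761
v -2.153 -2.107 -2.402
v -3.51 -0.034 -2.889
v -2.513 -0.574 -1.53
v -1.907 -0.906 -4.41
v -0.91 -1.446 -3.051
v -2.267 0.627 -3.538
v -1.27 0.087 -2.179
f 2 4 1
f 5 2 1
f 1 4 3
f 3 5 1
f 2 8 4
f 6 2 5
f 6 8 2
f 4 8 3
f 7 5 3
f 3 8 7
f 7 6 5
f 8 6 7
f 9 46 25
f 46 20 49
f 25 49 14
f 46 49 25
f 9 25 21
f 25 14 26
f 21 26 10
f 25 26 21
f 9 21 30
f 21 10 31
f 30 31 16
f 21 31 30
f 9 30 42
f 30 16 45
f 42 45 19
f 30 45 42
f 9 42 46
f 42 19 50
f 46 50 20
f 42 50 46
f 10 26 37
f 26 14 40
f 37 40 18
f 26 40 37
f 14 49 27
f 49 20 48
f 27 48 13
f 49 48 27
f 20 50 47
f 50 19 43
f 47 43 11
f 50 43 47
f 19 45 44
f 45 16 32
f 44 32 15
f 45 32 44
f 16 31 36
f 31 10 33
f 36 33 17
f 31 33 36
f 12 38 24
f 38 18 39
f 24 39 13
f 38 39 24
f 12 24 22
f 24 13 23
f 22 23 11
f 24 23 22
f 12 22 29
f 22 11 28
f 29 28 15
f 22 28 29
f 12 29 34
f 29 15 35
f 34 35 17
f 29 35 34
f 12 34 38
f 34 17 41
f 38 41 18
f 34 41 38
f 13 39 27
f 39 18 40
f 27 40 14
f 39 40 27
f 11 23 47
f 23 13 48
f 47 48 20
f 23 48 47
f 15 28 44
f 28 11 43
f 44 43 19
f 28 43 44
f 17 35 36
f 35 15 32
f 36 32 16
f 35 32 36
f 18 41 37
f 41 17 33
f 37 33 10
f 41 33 37
f 52 54 51
f 55 52 51
f 51 54 53
f 53 55 51
f 52 58 54
f 56 52 55
f 56 58 52
f 54 58 53
f 57 55 53
f 53 58 57
f 57 56 55
f 58 56 57



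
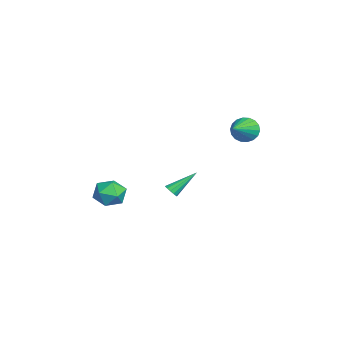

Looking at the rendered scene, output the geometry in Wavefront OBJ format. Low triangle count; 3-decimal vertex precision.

v -2.381 -3.164 -2.359
v -1.641 -2.783 -1.619
v -1.619 -4.797 -2.281
v -0.879 -4.416 -1.541
v -1.951 -4.522 -1.253
v -2.421 -3.513 -1.302
v -0.839 -4.067 -2.598
v -1.309 -3.058 -2.647
v -0.687 -3.342 -1.766
v -1.374 -3.622 -0.935
v -1.886 -3.958 -2.965
v -2.573 -4.238 -2.134
v -1.15 4.122 3.34
v -0.69 4.223 2.549
v 0.59 3.238 4.24
v -0.613 4.574 2.745
v -0.642 4.836 3.059
v -0.772 4.956 3.428
v -0.977 4.911 3.78
v -1.216 4.71 4.044
v -1.442 4.392 4.169
v -1.61 4.021 4.13
v -1.688 3.67 3.934
v -1.658 3.408 3.62
v -1.528 3.288 3.251
v -1.323 3.333 2.899
v -1.084 3.534 2.635
v -0.858 3.852 2.51
v 0.846 -0.297 -0.626
v 1.099 -0.529 -0.249
v 0.374 1.217 0.626
v 1.289 -0.36 -0.382
v 1.339 -0.171 -0.593
v 1.232 -0.022 -0.813
v 1.002 0.04 -0.975
v 0.723 -0.005 -1.025
v 0.483 -0.143 -0.949
v 0.358 -0.33 -0.77
v 0.388 -0.506 -0.545
v 0.563 -0.616 -0.346
v 0.828 -0.625 -0.236
f 1 12 6
f 1 6 2
f 1 2 8
f 1 8 11
f 1 11 12
f 2 6 10
f 6 12 5
f 12 11 3
f 11 8 7
f 8 2 9
f 4 10 5
f 4 5 3
f 4 3 7
f 4 7 9
f 4 9 10
f 5 10 6
f 3 5 12
f 7 3 11
f 9 7 8
f 10 9 2
f 14 13 16
f 14 16 15
f 16 13 17
f 16 17 15
f 17 13 18
f 17 18 15
f 18 13 19
f 18 19 15
f 19 13 20
f 19 20 15
f 20 13 21
f 20 21 15
f 21 13 22
f 21 22 15
f 22 13 23
f 22 23 15
f 23 13 24
f 23 24 15
f 24 13 25
f 24 25 15
f 25 13 26
f 25 26 15
f 26 13 27
f 26 27 15
f 27 13 28
f 27 28 15
f 28 13 14
f 28 14 15
f 30 29 32
f 30 32 31
f 32 29 33
f 32 33 31
f 33 29 34
f 33 34 31
f 34 29 35
f 34 35 31
f 35 29 36
f 35 36 31
f 36 29 37
f 36 37 31
f 37 29 38
f 37 38 31
f 38 29 39
f 38 39 31
f 39 29 40
f 39 40 31
f 40 29 41
f 40 41 31
f 41 29 30
f 41 30 31



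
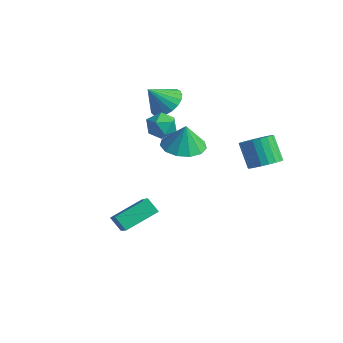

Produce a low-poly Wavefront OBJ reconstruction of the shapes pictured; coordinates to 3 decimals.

v -1.873 -2.732 -2.769
v -0.665 -3.483 -1.617
v -1.494 -1.146 -2.132
v -0.286 -1.897 -0.981
v -1.254 -2.643 -3.359
v -0.046 -3.394 -2.208
v -0.875 -1.057 -2.723
v 0.333 -1.808 -1.571
v -3.493 2.188 1.835
v -2.61 2.088 2.11
v -3.907 1.412 2.885
v -2.718 2.406 2.302
v -2.961 2.686 2.413
v -3.295 2.88 2.425
v -3.663 2.954 2.334
v -4.002 2.896 2.157
v -4.253 2.716 1.925
v -4.372 2.444 1.677
v -4.34 2.128 1.456
v -4.16 1.823 1.301
v -3.866 1.58 1.238
v -3.506 1.443 1.279
v -3.145 1.435 1.415
v -2.843 1.557 1.625
v -2.654 1.788 1.87
v -2.026 1.31 1.943
v -1.512 0.978 1.43
v -2.648 0.182 2.05
v -2.134 -0.15 1.537
v -1.887 0.066 2.265
v -1.503 0.763 2.199
v -2.657 0.397 1.281
v -2.273 1.094 1.215
v -1.902 0.414 1.02
v -1.426 0.209 1.629
v -2.734 0.951 1.851
v -2.258 0.746 2.46
v 2.15 2.986 0.156
v 2.71 2.629 0.638
v 1.87 2.857 1.785
v 1.31 3.214 1.304
v 2.808 2.955 0.645
v 1.968 3.183 1.792
v 2.793 3.287 0.567
v 1.953 3.515 1.714
v 2.666 3.566 0.419
v 1.826 3.795 1.566
v 2.45 3.746 0.225
v 1.61 3.974 1.372
v 2.183 3.794 0.019
v 1.343 4.022 1.166
v 1.909 3.702 -0.162
v 1.069 3.93 0.985
v 1.678 3.486 -0.289
v 0.837 3.715 0.858
v 1.527 3.184 -0.339
v 0.687 3.413 0.808
v 1.485 2.848 -0.303
v 0.645 3.076 0.844
v 1.558 2.535 -0.188
v 0.718 2.764 0.959
v 1.733 2.301 -0.013
v 0.893 2.529 1.134
v 1.98 2.184 0.191
v 1.14 2.413 1.339
v 2.256 2.207 0.39
v 1.416 2.435 1.537
v 2.515 2.364 0.547
v 1.675 2.592 1.694
v -1.903 1.766 -0.082
v -0.942 1.275 -0.134
v -1.797 1.834 1.242
v -0.832 1.873 -0.173
v -1.062 2.436 -0.184
v -1.559 2.787 -0.162
v -2.165 2.813 -0.115
v -2.688 2.507 -0.057
v -2.962 1.966 -0.007
v -2.899 1.361 0.019
v -2.52 0.885 0.013
v -1.946 0.688 -0.023
v -1.357 0.834 -0.078
f 2 4 1
f 5 2 1
f 1 4 3
f 3 5 1
f 2 8 4
f 6 2 5
f 6 8 2
f 4 8 3
f 7 5 3
f 3 8 7
f 7 6 5
f 8 6 7
f 10 9 12
f 10 12 11
f 12 9 13
f 12 13 11
f 13 9 14
f 13 14 11
f 14 9 15
f 14 15 11
f 15 9 16
f 15 16 11
f 16 9 17
f 16 17 11
f 17 9 18
f 17 18 11
f 18 9 19
f 18 19 11
f 19 9 20
f 19 20 11
f 20 9 21
f 20 21 11
f 21 9 22
f 21 22 11
f 22 9 23
f 22 23 11
f 23 9 24
f 23 24 11
f 24 9 25
f 24 25 11
f 25 9 10
f 25 10 11
f 26 37 31
f 26 31 27
f 26 27 33
f 26 33 36
f 26 36 37
f 27 31 35
f 31 37 30
f 37 36 28
f 36 33 32
f 33 27 34
f 29 35 30
f 29 30 28
f 29 28 32
f 29 32 34
f 29 34 35
f 30 35 31
f 28 30 37
f 32 28 36
f 34 32 33
f 35 34 27
f 39 38 42
f 39 42 40
f 40 42 43
f 40 43 41
f 42 38 44
f 42 44 43
f 43 44 45
f 43 45 41
f 44 38 46
f 44 46 45
f 45 46 47
f 45 47 41
f 46 38 48
f 46 48 47
f 47 48 49
f 47 49 41
f 48 38 50
f 48 50 49
f 49 50 51
f 49 51 41
f 50 38 52
f 50 52 51
f 51 52 53
f 51 53 41
f 52 38 54
f 52 54 53
f 53 54 55
f 53 55 41
f 54 38 56
f 54 56 55
f 55 56 57
f 55 57 41
f 56 38 58
f 56 58 57
f 57 58 59
f 57 59 41
f 58 38 60
f 58 60 59
f 59 60 61
f 59 61 41
f 60 38 62
f 60 62 61
f 61 62 63
f 61 63 41
f 62 38 64
f 62 64 63
f 63 64 65
f 63 65 41
f 64 38 66
f 64 66 65
f 65 66 67
f 65 67 41
f 66 38 68
f 66 68 67
f 67 68 69
f 67 69 41
f 68 38 39
f 68 39 69
f 69 39 40
f 69 40 41
f 71 70 73
f 71 73 72
f 73 70 74
f 73 74 72
f 74 70 75
f 74 75 72
f 75 70 76
f 75 76 72
f 76 70 77
f 76 77 72
f 77 70 78
f 77 78 72
f 78 70 79
f 78 79 72
f 79 70 80
f 79 80 72
f 80 70 81
f 80 81 72
f 81 70 82
f 81 82 72
f 82 70 71
f 82 71 72



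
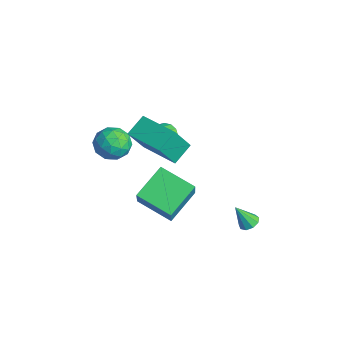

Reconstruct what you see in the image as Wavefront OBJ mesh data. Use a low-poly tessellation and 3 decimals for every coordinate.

v -2.896 0.768 -2.083
v -2.129 1.164 -1.973
v -2.424 -0.488 -0.837
v -2.377 1.348 -1.694
v -2.744 1.399 -1.504
v -3.145 1.305 -1.446
v -3.49 1.089 -1.534
v -3.698 0.798 -1.748
v -3.723 0.501 -2.038
v -3.558 0.265 -2.339
v -3.241 0.144 -2.581
v -2.845 0.166 -2.709
v -2.461 0.326 -2.693
v -2.176 0.587 -2.537
v -2.057 0.889 -2.278
v 1.911 -2.516 -1.636
v 1.148 -1.001 -0.758
v 3.365 -1.435 -2.24
v 2.602 0.08 -1.362
v 2.698 -2.86 -0.358
v 1.935 -1.345 0.52
v 4.152 -1.779 -0.962
v 3.389 -0.264 -0.084
v 3.008 2.689 -4.276
v 3.415 2.972 -4.038
v 2.752 2.071 -3.104
v 3.092 3.162 -4.009
v 2.73 3.131 -4.105
v 2.498 2.893 -4.281
v 2.505 2.559 -4.455
v 2.748 2.286 -4.545
v 3.112 2.202 -4.51
v 3.429 2.345 -4.365
v 3.548 2.649 -4.179
v -3.555 -1.555 -2.096
v -2.932 -0.936 -1.598
v -2.748 -2.844 -1.502
v -2.125 -2.225 -1.004
v -3.091 -2.304 -0.721
v -3.59 -1.507 -1.089
v -2.09 -2.273 -2.011
v -2.589 -1.476 -2.379
v -2.027 -1.379 -1.546
v -2.646 -1.399 -0.748
v -3.034 -2.381 -2.352
v -3.653 -2.401 -1.554
v -3.314 -1.132 -1.9
v -2.366 -2.648 -1.2
v -2.933 -2.694 -1.034
v -2.568 -2.33 -0.742
v -3.701 -1.468 -1.6
v -3.335 -1.104 -1.307
v -3.428 -1.909 -0.792
v -2.345 -2.676 -1.793
v -1.979 -2.312 -1.5
v -3.112 -1.45 -2.358
v -2.747 -1.086 -2.066
v -2.252 -1.871 -2.308
v -2.417 -1.029 -1.576
v -1.942 -1.787 -1.226
v -1.921 -1.815 -1.819
v -2.215 -1.346 -2.035
v -2.78 -1.04 -1.107
v -2.306 -1.798 -0.758
v -2.874 -1.845 -0.592
v -3.167 -1.376 -0.808
v -2.248 -1.301 -1.076
v -3.374 -1.982 -2.342
v -2.9 -2.74 -1.993
v -2.513 -2.404 -2.292
v -2.806 -1.935 -2.508
v -3.738 -1.993 -1.874
v -3.263 -2.751 -1.524
v -3.465 -2.434 -1.065
v -3.759 -1.965 -1.281
v -3.432 -2.479 -2.024
v -1.231 -0.915 -0.82
v -0.93 -1.838 0.743
v -1.668 0.055 -0.163
v -1.366 -0.868 1.4
v 0.706 -0.112 -0.72
v 1.008 -1.035 0.843
v 0.27 0.858 -0.063
v 0.571 -0.065 1.5
f 2 1 4
f 2 4 3
f 4 1 5
f 4 5 3
f 5 1 6
f 5 6 3
f 6 1 7
f 6 7 3
f 7 1 8
f 7 8 3
f 8 1 9
f 8 9 3
f 9 1 10
f 9 10 3
f 10 1 11
f 10 11 3
f 11 1 12
f 11 12 3
f 12 1 13
f 12 13 3
f 13 1 14
f 13 14 3
f 14 1 15
f 14 15 3
f 15 1 2
f 15 2 3
f 17 19 16
f 20 17 16
f 16 19 18
f 18 20 16
f 17 23 19
f 21 17 20
f 21 23 17
f 19 23 18
f 22 20 18
f 18 23 22
f 22 21 20
f 23 21 22
f 25 24 27
f 25 27 26
f 27 24 28
f 27 28 26
f 28 24 29
f 28 29 26
f 29 24 30
f 29 30 26
f 30 24 31
f 30 31 26
f 31 24 32
f 31 32 26
f 32 24 33
f 32 33 26
f 33 24 34
f 33 34 26
f 34 24 25
f 34 25 26
f 35 72 51
f 72 46 75
f 51 75 40
f 72 75 51
f 35 51 47
f 51 40 52
f 47 52 36
f 51 52 47
f 35 47 56
f 47 36 57
f 56 57 42
f 47 57 56
f 35 56 68
f 56 42 71
f 68 71 45
f 56 71 68
f 35 68 72
f 68 45 76
f 72 76 46
f 68 76 72
f 36 52 63
f 52 40 66
f 63 66 44
f 52 66 63
f 40 75 53
f 75 46 74
f 53 74 39
f 75 74 53
f 46 76 73
f 76 45 69
f 73 69 37
f 76 69 73
f 45 71 70
f 71 42 58
f 70 58 41
f 71 58 70
f 42 57 62
f 57 36 59
f 62 59 43
f 57 59 62
f 38 64 50
f 64 44 65
f 50 65 39
f 64 65 50
f 38 50 48
f 50 39 49
f 48 49 37
f 50 49 48
f 38 48 55
f 48 37 54
f 55 54 41
f 48 54 55
f 38 55 60
f 55 41 61
f 60 61 43
f 55 61 60
f 38 60 64
f 60 43 67
f 64 67 44
f 60 67 64
f 39 65 53
f 65 44 66
f 53 66 40
f 65 66 53
f 37 49 73
f 49 39 74
f 73 74 46
f 49 74 73
f 41 54 70
f 54 37 69
f 70 69 45
f 54 69 70
f 43 61 62
f 61 41 58
f 62 58 42
f 61 58 62
f 44 67 63
f 67 43 59
f 63 59 36
f 67 59 63
f 78 80 77
f 81 78 77
f 77 80 79
f 79 81 77
f 78 84 80
f 82 78 81
f 82 84 78
f 80 84 79
f 83 81 79
f 79 84 83
f 83 82 81
f 84 82 83



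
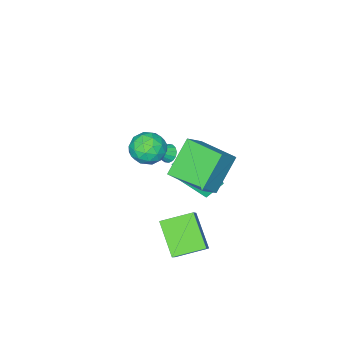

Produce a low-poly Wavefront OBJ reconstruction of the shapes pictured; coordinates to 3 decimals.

v 1.923 0.075 1.672
v 2.709 0.355 1.143
v 2.451 -1.435 1.657
v 3.237 -1.155 1.128
v 3.149 -0.871 2.071
v 2.823 0.062 2.08
v 2.337 -1.142 0.72
v 2.011 -0.209 0.729
v 2.965 -0.397 0.555
v 3.467 -0.23 1.389
v 1.693 -0.85 1.411
v 2.195 -0.683 2.245
v 2.27 0.347 1.409
v 2.89 -1.427 1.391
v 2.838 -1.261 1.945
v 3.301 -1.096 1.634
v 2.337 0.175 1.96
v 2.799 0.34 1.648
v 3.058 -0.381 2.194
v 2.361 -1.42 1.152
v 2.823 -1.255 0.84
v 1.859 0.016 1.166
v 2.322 0.181 0.855
v 2.102 -0.699 0.606
v 2.883 0.07 0.752
v 3.193 -0.817 0.743
v 2.663 -0.81 0.503
v 2.472 -0.261 0.509
v 3.178 0.168 1.243
v 3.488 -0.719 1.234
v 3.436 -0.552 1.788
v 3.245 -0.004 1.793
v 3.328 -0.274 0.897
v 1.672 -0.361 1.566
v 1.982 -1.248 1.557
v 1.915 -1.076 1.007
v 1.724 -0.528 1.012
v 1.967 -0.263 2.057
v 2.277 -1.15 2.048
v 2.688 -0.819 2.291
v 2.497 -0.27 2.297
v 1.832 -0.806 1.903
v 1.482 1.627 -2.888
v 2.308 2.268 -1.827
v 2.069 3.098 -4.236
v 2.895 3.74 -3.174
v 2.805 0.68 -3.346
v 3.631 1.322 -2.284
v 3.392 2.152 -4.693
v 4.218 2.793 -3.632
v -2.321 -0.848 -3.531
v -1.334 -1.766 -2.081
v -1.438 0.595 -3.218
v -0.451 -0.324 -1.769
v -1.469 -1.196 -4.331
v -0.482 -2.115 -2.882
v -0.586 0.246 -4.019
v 0.401 -0.672 -2.569
v -1.889 -3.802 -4
v -1.611 -4.025 -4.457
v -0.651 -4.058 -3.12
v -1.546 -3.732 -4.462
v -1.573 -3.457 -4.343
v -1.685 -3.275 -4.133
v -1.852 -3.234 -3.886
v -2.028 -3.345 -3.67
v -2.167 -3.578 -3.542
v -2.232 -3.871 -3.537
v -2.205 -4.146 -3.656
v -2.093 -4.328 -3.867
v -1.926 -4.369 -4.113
v -1.75 -4.258 -4.329
v 0.697 1.157 1.847
v 1.761 1.272 2.795
v 0.469 3.225 1.852
v 1.534 3.34 2.8
v 2.146 1.32 0.2
v 3.211 1.435 1.148
v 1.919 3.388 0.205
v 2.983 3.503 1.153
f 1 38 17
f 38 12 41
f 17 41 6
f 38 41 17
f 1 17 13
f 17 6 18
f 13 18 2
f 17 18 13
f 1 13 22
f 13 2 23
f 22 23 8
f 13 23 22
f 1 22 34
f 22 8 37
f 34 37 11
f 22 37 34
f 1 34 38
f 34 11 42
f 38 42 12
f 34 42 38
f 2 18 29
f 18 6 32
f 29 32 10
f 18 32 29
f 6 41 19
f 41 12 40
f 19 40 5
f 41 40 19
f 12 42 39
f 42 11 35
f 39 35 3
f 42 35 39
f 11 37 36
f 37 8 24
f 36 24 7
f 37 24 36
f 8 23 28
f 23 2 25
f 28 25 9
f 23 25 28
f 4 30 16
f 30 10 31
f 16 31 5
f 30 31 16
f 4 16 14
f 16 5 15
f 14 15 3
f 16 15 14
f 4 14 21
f 14 3 20
f 21 20 7
f 14 20 21
f 4 21 26
f 21 7 27
f 26 27 9
f 21 27 26
f 4 26 30
f 26 9 33
f 30 33 10
f 26 33 30
f 5 31 19
f 31 10 32
f 19 32 6
f 31 32 19
f 3 15 39
f 15 5 40
f 39 40 12
f 15 40 39
f 7 20 36
f 20 3 35
f 36 35 11
f 20 35 36
f 9 27 28
f 27 7 24
f 28 24 8
f 27 24 28
f 10 33 29
f 33 9 25
f 29 25 2
f 33 25 29
f 44 46 43
f 47 44 43
f 43 46 45
f 45 47 43
f 44 50 46
f 48 44 47
f 48 50 44
f 46 50 45
f 49 47 45
f 45 50 49
f 49 48 47
f 50 48 49
f 52 54 51
f 55 52 51
f 51 54 53
f 53 55 51
f 52 58 54
f 56 52 55
f 56 58 52
f 54 58 53
f 57 55 53
f 53 58 57
f 57 56 55
f 58 56 57
f 60 59 62
f 60 62 61
f 62 59 63
f 62 63 61
f 63 59 64
f 63 64 61
f 64 59 65
f 64 65 61
f 65 59 66
f 65 66 61
f 66 59 67
f 66 67 61
f 67 59 68
f 67 68 61
f 68 59 69
f 68 69 61
f 69 59 70
f 69 70 61
f 70 59 71
f 70 71 61
f 71 59 72
f 71 72 61
f 72 59 60
f 72 60 61
f 74 76 73
f 77 74 73
f 73 76 75
f 75 77 73
f 74 80 76
f 78 74 77
f 78 80 74
f 76 80 75
f 79 77 75
f 75 80 79
f 79 78 77
f 80 78 79



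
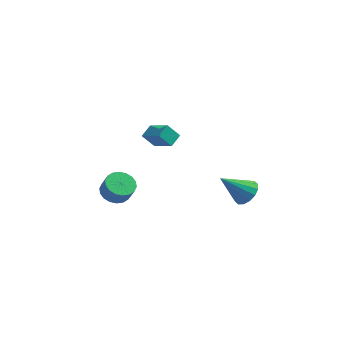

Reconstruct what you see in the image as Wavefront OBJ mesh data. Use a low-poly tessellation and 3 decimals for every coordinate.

v -1.286 0.393 3.156
v 0.004 -0.305 3.911
v -1.088 1.196 3.559
v 0.202 0.498 4.315
v -0.642 0.662 2.305
v 0.648 -0.036 3.061
v -0.444 1.465 2.709
v 0.846 0.767 3.464
v 4.513 1.626 -1.061
v 5.231 1.49 -0.485
v 3.207 0.834 0.381
v 5.072 1.934 -0.385
v 4.764 2.295 -0.465
v 4.389 2.477 -0.705
v 4.046 2.431 -1.041
v 3.829 2.169 -1.381
v 3.795 1.762 -1.636
v 3.953 1.319 -1.737
v 4.261 0.958 -1.656
v 4.637 0.776 -1.416
v 4.979 0.822 -1.081
v 5.196 1.083 -0.74
v -3.396 1.443 -2.815
v -2.709 0.981 -3.281
v -2.217 0.694 -2.27
v -2.904 1.157 -1.805
v -2.552 1.372 -3.246
v -2.06 1.085 -2.235
v -2.562 1.777 -3.126
v -2.071 1.49 -2.116
v -2.738 2.116 -2.945
v -2.246 1.829 -1.934
v -3.043 2.322 -2.738
v -2.552 2.035 -1.727
v -3.419 2.354 -2.546
v -2.927 2.067 -1.535
v -3.79 2.206 -2.408
v -3.298 1.919 -1.397
v -4.083 1.906 -2.35
v -3.591 1.619 -1.339
v -4.24 1.515 -2.385
v -3.748 1.228 -1.374
v -4.229 1.11 -2.504
v -3.738 0.823 -1.494
v -4.054 0.771 -2.686
v -3.562 0.484 -1.675
v -3.748 0.565 -2.893
v -3.257 0.278 -1.882
v -3.373 0.533 -3.085
v -2.881 0.246 -2.074
v -3.002 0.681 -3.223
v -2.51 0.394 -2.212
f 2 4 1
f 5 2 1
f 1 4 3
f 3 5 1
f 2 8 4
f 6 2 5
f 6 8 2
f 4 8 3
f 7 5 3
f 3 8 7
f 7 6 5
f 8 6 7
f 10 9 12
f 10 12 11
f 12 9 13
f 12 13 11
f 13 9 14
f 13 14 11
f 14 9 15
f 14 15 11
f 15 9 16
f 15 16 11
f 16 9 17
f 16 17 11
f 17 9 18
f 17 18 11
f 18 9 19
f 18 19 11
f 19 9 20
f 19 20 11
f 20 9 21
f 20 21 11
f 21 9 22
f 21 22 11
f 22 9 10
f 22 10 11
f 24 23 27
f 24 27 25
f 25 27 28
f 25 28 26
f 27 23 29
f 27 29 28
f 28 29 30
f 28 30 26
f 29 23 31
f 29 31 30
f 30 31 32
f 30 32 26
f 31 23 33
f 31 33 32
f 32 33 34
f 32 34 26
f 33 23 35
f 33 35 34
f 34 35 36
f 34 36 26
f 35 23 37
f 35 37 36
f 36 37 38
f 36 38 26
f 37 23 39
f 37 39 38
f 38 39 40
f 38 40 26
f 39 23 41
f 39 41 40
f 40 41 42
f 40 42 26
f 41 23 43
f 41 43 42
f 42 43 44
f 42 44 26
f 43 23 45
f 43 45 44
f 44 45 46
f 44 46 26
f 45 23 47
f 45 47 46
f 46 47 48
f 46 48 26
f 47 23 49
f 47 49 48
f 48 49 50
f 48 50 26
f 49 23 51
f 49 51 50
f 50 51 52
f 50 52 26
f 51 23 24
f 51 24 52
f 52 24 25
f 52 25 26



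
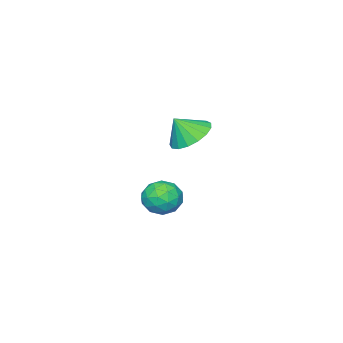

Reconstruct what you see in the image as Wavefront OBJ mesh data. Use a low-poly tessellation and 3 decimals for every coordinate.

v 3.315 2.596 3.23
v 4.005 2.326 2.736
v 3.765 2.204 4.07
v 4.115 2.719 2.86
v 4.043 3.083 3.068
v 3.804 3.335 3.314
v 3.453 3.419 3.541
v 3.07 3.314 3.696
v 2.744 3.044 3.745
v 2.549 2.672 3.675
v 2.529 2.282 3.504
v 2.689 1.965 3.27
v 2.993 1.792 3.027
v 3.371 1.803 2.83
v 3.736 1.996 2.725
v 1.446 0.701 -1.22
v 2.219 1.029 -1.268
v 1.981 -0.529 -0.992
v 2.754 -0.201 -1.04
v 2.256 -0.01 -0.39
v 1.925 0.75 -0.531
v 2.275 -0.25 -1.729
v 1.944 0.51 -1.87
v 2.731 0.441 -1.583
v 2.72 0.59 -0.755
v 1.48 -0.09 -1.505
v 1.469 0.059 -0.677
v 1.785 0.973 -1.264
v 2.415 -0.473 -0.996
v 2.122 -0.361 -0.614
v 2.576 -0.168 -0.642
v 1.612 0.809 -0.831
v 2.067 1.002 -0.859
v 2.089 0.391 -0.343
v 2.133 -0.502 -1.401
v 2.588 -0.309 -1.429
v 1.624 0.668 -1.618
v 2.078 0.861 -1.646
v 2.111 0.109 -1.917
v 2.541 0.82 -1.477
v 2.856 0.097 -1.343
v 2.574 0.068 -1.748
v 2.379 0.515 -1.831
v 2.534 0.907 -0.991
v 2.849 0.184 -0.856
v 2.556 0.297 -0.474
v 2.361 0.744 -0.557
v 2.835 0.562 -1.176
v 1.351 0.316 -1.404
v 1.666 -0.407 -1.269
v 1.839 -0.244 -1.703
v 1.644 0.203 -1.786
v 1.344 0.403 -0.917
v 1.659 -0.32 -0.783
v 1.821 -0.015 -0.429
v 1.626 0.432 -0.512
v 1.365 -0.062 -1.084
f 2 1 4
f 2 4 3
f 4 1 5
f 4 5 3
f 5 1 6
f 5 6 3
f 6 1 7
f 6 7 3
f 7 1 8
f 7 8 3
f 8 1 9
f 8 9 3
f 9 1 10
f 9 10 3
f 10 1 11
f 10 11 3
f 11 1 12
f 11 12 3
f 12 1 13
f 12 13 3
f 13 1 14
f 13 14 3
f 14 1 15
f 14 15 3
f 15 1 2
f 15 2 3
f 16 53 32
f 53 27 56
f 32 56 21
f 53 56 32
f 16 32 28
f 32 21 33
f 28 33 17
f 32 33 28
f 16 28 37
f 28 17 38
f 37 38 23
f 28 38 37
f 16 37 49
f 37 23 52
f 49 52 26
f 37 52 49
f 16 49 53
f 49 26 57
f 53 57 27
f 49 57 53
f 17 33 44
f 33 21 47
f 44 47 25
f 33 47 44
f 21 56 34
f 56 27 55
f 34 55 20
f 56 55 34
f 27 57 54
f 57 26 50
f 54 50 18
f 57 50 54
f 26 52 51
f 52 23 39
f 51 39 22
f 52 39 51
f 23 38 43
f 38 17 40
f 43 40 24
f 38 40 43
f 19 45 31
f 45 25 46
f 31 46 20
f 45 46 31
f 19 31 29
f 31 20 30
f 29 30 18
f 31 30 29
f 19 29 36
f 29 18 35
f 36 35 22
f 29 35 36
f 19 36 41
f 36 22 42
f 41 42 24
f 36 42 41
f 19 41 45
f 41 24 48
f 45 48 25
f 41 48 45
f 20 46 34
f 46 25 47
f 34 47 21
f 46 47 34
f 18 30 54
f 30 20 55
f 54 55 27
f 30 55 54
f 22 35 51
f 35 18 50
f 51 50 26
f 35 50 51
f 24 42 43
f 42 22 39
f 43 39 23
f 42 39 43
f 25 48 44
f 48 24 40
f 44 40 17
f 48 40 44



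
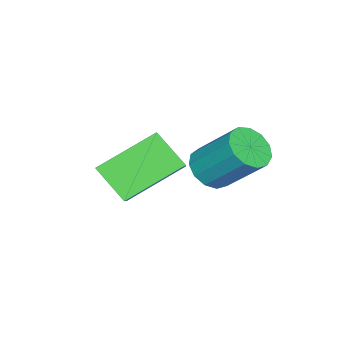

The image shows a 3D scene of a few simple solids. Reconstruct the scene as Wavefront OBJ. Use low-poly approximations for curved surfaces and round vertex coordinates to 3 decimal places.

v 1.717 -0.437 -3.596
v 2.231 -0.016 -4.041
v 2.357 1.279 -2.669
v 1.843 0.857 -2.224
v 1.819 0.135 -4.145
v 1.945 1.43 -2.774
v 1.375 0.104 -4.075
v 1.501 1.399 -2.704
v 1.039 -0.099 -3.853
v 1.165 1.196 -2.482
v 0.919 -0.409 -3.549
v 1.045 0.885 -2.178
v 1.052 -0.728 -3.26
v 1.178 0.566 -1.889
v 1.396 -0.955 -3.077
v 1.522 0.339 -1.706
v 1.842 -1.018 -3.059
v 1.968 0.277 -1.688
v 2.248 -0.896 -3.212
v 2.374 0.399 -1.84
v 2.486 -0.628 -3.486
v 2.612 0.666 -2.115
v 2.48 -0.3 -3.795
v 2.605 0.994 -2.424
v 3.125 -3.399 -3.575
v 1.753 -2.119 -2.568
v 3.414 -2.369 -4.493
v 2.041 -1.088 -3.486
v 4.739 -2.692 -2.274
v 3.366 -1.411 -1.267
v 5.027 -1.661 -3.192
v 3.655 -0.381 -2.185
f 2 1 5
f 2 5 3
f 3 5 6
f 3 6 4
f 5 1 7
f 5 7 6
f 6 7 8
f 6 8 4
f 7 1 9
f 7 9 8
f 8 9 10
f 8 10 4
f 9 1 11
f 9 11 10
f 10 11 12
f 10 12 4
f 11 1 13
f 11 13 12
f 12 13 14
f 12 14 4
f 13 1 15
f 13 15 14
f 14 15 16
f 14 16 4
f 15 1 17
f 15 17 16
f 16 17 18
f 16 18 4
f 17 1 19
f 17 19 18
f 18 19 20
f 18 20 4
f 19 1 21
f 19 21 20
f 20 21 22
f 20 22 4
f 21 1 23
f 21 23 22
f 22 23 24
f 22 24 4
f 23 1 2
f 23 2 24
f 24 2 3
f 24 3 4
f 26 28 25
f 29 26 25
f 25 28 27
f 27 29 25
f 26 32 28
f 30 26 29
f 30 32 26
f 28 32 27
f 31 29 27
f 27 32 31
f 31 30 29
f 32 30 31



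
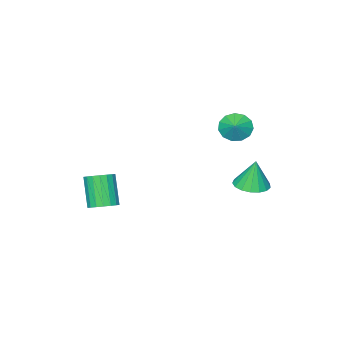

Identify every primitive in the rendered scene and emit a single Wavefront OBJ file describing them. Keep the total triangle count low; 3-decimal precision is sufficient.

v -3.653 1.959 -2.213
v -2.61 1.697 -2.114
v -3.787 2.141 -0.327
v -2.604 2.211 -2.163
v -2.839 2.668 -2.224
v -3.26 2.962 -2.282
v -3.771 3.027 -2.325
v -4.255 2.846 -2.342
v -4.601 2.463 -2.329
v -4.73 1.964 -2.29
v -4.613 1.463 -2.233
v -4.275 1.077 -2.172
v -3.795 0.892 -2.12
v -3.282 0.952 -2.09
v -2.855 1.242 -2.087
v 3.545 -2.346 -2.939
v 4.299 -2.04 -2.556
v 3.75 -2.989 -0.718
v 2.995 -3.294 -1.101
v 4.037 -1.746 -2.482
v 3.488 -2.695 -0.645
v 3.677 -1.571 -2.5
v 3.128 -2.52 -0.662
v 3.291 -1.55 -2.604
v 2.742 -2.499 -0.766
v 2.955 -1.686 -2.775
v 2.406 -2.635 -0.937
v 2.736 -1.953 -2.978
v 2.187 -2.901 -1.14
v 2.677 -2.297 -3.173
v 2.128 -3.246 -1.335
v 2.79 -2.651 -3.322
v 2.241 -3.6 -1.484
v 3.052 -2.945 -3.395
v 2.503 -3.894 -1.558
v 3.412 -3.12 -3.378
v 2.863 -4.069 -1.54
v 3.798 -3.141 -3.274
v 3.249 -4.09 -1.436
v 4.134 -3.005 -3.103
v 3.585 -3.954 -1.265
v 4.353 -2.739 -2.9
v 3.804 -3.687 -1.062
v 4.412 -2.394 -2.705
v 3.863 -3.343 -0.867
v -4.08 0.226 1.532
v -3.336 -0.033 0.917
v -3.44 0.794 2.068
v -3.567 0.432 0.699
v -3.961 0.832 0.746
v -4.393 1.04 1.043
v -4.726 0.989 1.495
v -4.853 0.696 1.959
v -4.736 0.253 2.287
v -4.41 -0.198 2.376
v -3.979 -0.514 2.197
v -3.581 -0.596 1.807
v -3.341 -0.417 1.33
f 2 1 4
f 2 4 3
f 4 1 5
f 4 5 3
f 5 1 6
f 5 6 3
f 6 1 7
f 6 7 3
f 7 1 8
f 7 8 3
f 8 1 9
f 8 9 3
f 9 1 10
f 9 10 3
f 10 1 11
f 10 11 3
f 11 1 12
f 11 12 3
f 12 1 13
f 12 13 3
f 13 1 14
f 13 14 3
f 14 1 15
f 14 15 3
f 15 1 2
f 15 2 3
f 17 16 20
f 17 20 18
f 18 20 21
f 18 21 19
f 20 16 22
f 20 22 21
f 21 22 23
f 21 23 19
f 22 16 24
f 22 24 23
f 23 24 25
f 23 25 19
f 24 16 26
f 24 26 25
f 25 26 27
f 25 27 19
f 26 16 28
f 26 28 27
f 27 28 29
f 27 29 19
f 28 16 30
f 28 30 29
f 29 30 31
f 29 31 19
f 30 16 32
f 30 32 31
f 31 32 33
f 31 33 19
f 32 16 34
f 32 34 33
f 33 34 35
f 33 35 19
f 34 16 36
f 34 36 35
f 35 36 37
f 35 37 19
f 36 16 38
f 36 38 37
f 37 38 39
f 37 39 19
f 38 16 40
f 38 40 39
f 39 40 41
f 39 41 19
f 40 16 42
f 40 42 41
f 41 42 43
f 41 43 19
f 42 16 44
f 42 44 43
f 43 44 45
f 43 45 19
f 44 16 17
f 44 17 45
f 45 17 18
f 45 18 19
f 47 46 49
f 47 49 48
f 49 46 50
f 49 50 48
f 50 46 51
f 50 51 48
f 51 46 52
f 51 52 48
f 52 46 53
f 52 53 48
f 53 46 54
f 53 54 48
f 54 46 55
f 54 55 48
f 55 46 56
f 55 56 48
f 56 46 57
f 56 57 48
f 57 46 58
f 57 58 48
f 58 46 47
f 58 47 48



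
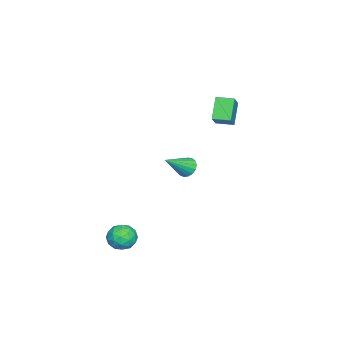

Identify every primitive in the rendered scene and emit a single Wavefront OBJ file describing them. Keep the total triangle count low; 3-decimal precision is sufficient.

v 3.185 -1.297 -3.802
v 3.759 -1.62 -3.214
v 3.101 -2.58 -4.426
v 3.675 -2.903 -3.838
v 2.863 -2.671 -3.581
v 2.914 -1.878 -3.195
v 3.946 -2.322 -4.445
v 3.997 -1.529 -4.059
v 4.229 -2.254 -3.611
v 3.56 -2.47 -3.077
v 3.3 -1.73 -4.563
v 2.631 -1.946 -4.029
v 3.479 -1.346 -3.453
v 3.381 -2.854 -4.187
v 2.903 -2.718 -4.035
v 3.241 -2.908 -3.69
v 2.983 -1.498 -3.442
v 3.32 -1.688 -3.096
v 2.793 -2.306 -3.312
v 3.54 -2.512 -4.544
v 3.877 -2.702 -4.198
v 3.619 -1.292 -3.95
v 3.957 -1.482 -3.605
v 4.067 -1.894 -4.328
v 4.093 -1.908 -3.341
v 4.044 -2.662 -3.708
v 4.203 -2.321 -4.065
v 4.233 -1.854 -3.838
v 3.699 -2.035 -3.027
v 3.65 -2.789 -3.394
v 3.173 -2.653 -3.242
v 3.203 -2.187 -3.016
v 3.976 -2.407 -3.26
v 3.21 -1.411 -4.246
v 3.161 -2.165 -4.613
v 3.657 -2.013 -4.624
v 3.687 -1.547 -4.398
v 2.816 -1.538 -3.932
v 2.767 -2.292 -4.299
v 2.627 -2.346 -3.802
v 2.657 -1.879 -3.575
v 2.884 -1.793 -4.38
v -3.456 1.131 3.455
v -2.416 1.232 4.358
v -3.553 2.156 3.452
v -2.514 2.258 4.355
v -2.466 1.222 2.305
v -1.427 1.324 3.208
v -2.564 2.248 2.302
v -1.524 2.349 3.205
v -4.111 -0.911 -2.488
v -3.591 -0.664 -2.886
v -2.809 -1.789 -1.332
v -3.635 -0.425 -2.655
v -3.788 -0.298 -2.386
v -4.015 -0.311 -2.14
v -4.264 -0.461 -1.974
v -4.478 -0.715 -1.925
v -4.608 -1.013 -2.006
v -4.624 -1.288 -2.197
v -4.522 -1.476 -2.455
v -4.326 -1.535 -2.72
v -4.081 -1.451 -2.932
v -3.843 -1.243 -3.043
v -3.666 -0.959 -3.026
f 1 38 17
f 38 12 41
f 17 41 6
f 38 41 17
f 1 17 13
f 17 6 18
f 13 18 2
f 17 18 13
f 1 13 22
f 13 2 23
f 22 23 8
f 13 23 22
f 1 22 34
f 22 8 37
f 34 37 11
f 22 37 34
f 1 34 38
f 34 11 42
f 38 42 12
f 34 42 38
f 2 18 29
f 18 6 32
f 29 32 10
f 18 32 29
f 6 41 19
f 41 12 40
f 19 40 5
f 41 40 19
f 12 42 39
f 42 11 35
f 39 35 3
f 42 35 39
f 11 37 36
f 37 8 24
f 36 24 7
f 37 24 36
f 8 23 28
f 23 2 25
f 28 25 9
f 23 25 28
f 4 30 16
f 30 10 31
f 16 31 5
f 30 31 16
f 4 16 14
f 16 5 15
f 14 15 3
f 16 15 14
f 4 14 21
f 14 3 20
f 21 20 7
f 14 20 21
f 4 21 26
f 21 7 27
f 26 27 9
f 21 27 26
f 4 26 30
f 26 9 33
f 30 33 10
f 26 33 30
f 5 31 19
f 31 10 32
f 19 32 6
f 31 32 19
f 3 15 39
f 15 5 40
f 39 40 12
f 15 40 39
f 7 20 36
f 20 3 35
f 36 35 11
f 20 35 36
f 9 27 28
f 27 7 24
f 28 24 8
f 27 24 28
f 10 33 29
f 33 9 25
f 29 25 2
f 33 25 29
f 44 46 43
f 47 44 43
f 43 46 45
f 45 47 43
f 44 50 46
f 48 44 47
f 48 50 44
f 46 50 45
f 49 47 45
f 45 50 49
f 49 48 47
f 50 48 49
f 52 51 54
f 52 54 53
f 54 51 55
f 54 55 53
f 55 51 56
f 55 56 53
f 56 51 57
f 56 57 53
f 57 51 58
f 57 58 53
f 58 51 59
f 58 59 53
f 59 51 60
f 59 60 53
f 60 51 61
f 60 61 53
f 61 51 62
f 61 62 53
f 62 51 63
f 62 63 53
f 63 51 64
f 63 64 53
f 64 51 65
f 64 65 53
f 65 51 52
f 65 52 53

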